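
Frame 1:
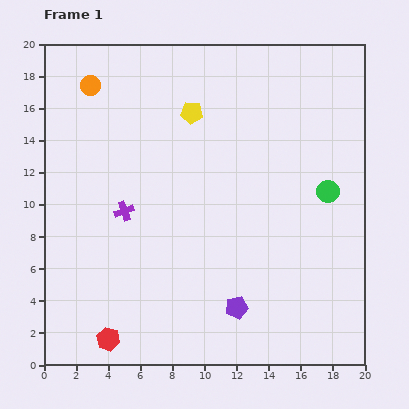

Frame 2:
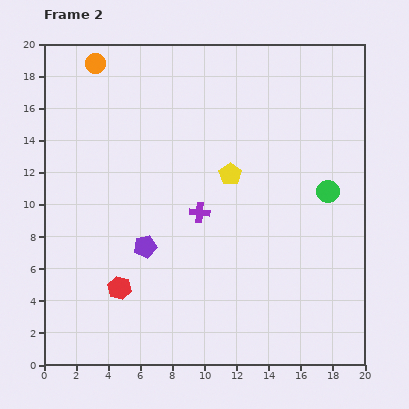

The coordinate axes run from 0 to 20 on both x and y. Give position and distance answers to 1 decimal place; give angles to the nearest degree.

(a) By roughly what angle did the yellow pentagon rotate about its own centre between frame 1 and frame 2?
30° clockwise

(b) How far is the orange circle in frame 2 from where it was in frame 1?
1.4

The orange circle moved from (2.9, 17.4) to (3.2, 18.8), a distance of √(0.3² + 1.4²) ≈ 1.4.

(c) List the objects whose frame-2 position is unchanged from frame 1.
the green circle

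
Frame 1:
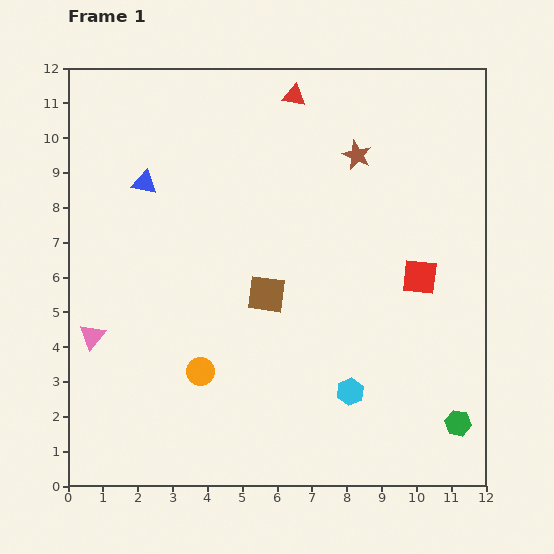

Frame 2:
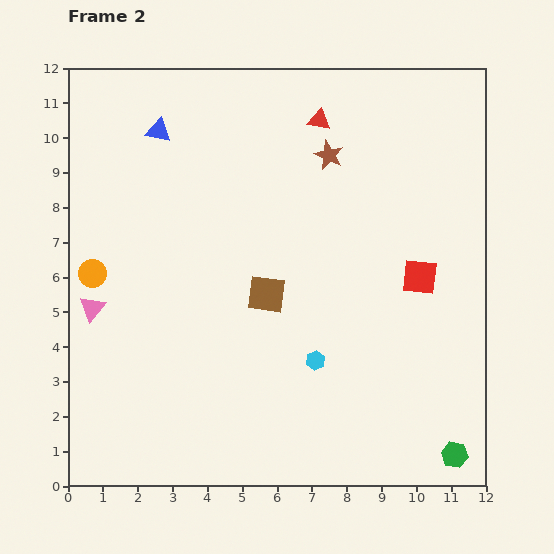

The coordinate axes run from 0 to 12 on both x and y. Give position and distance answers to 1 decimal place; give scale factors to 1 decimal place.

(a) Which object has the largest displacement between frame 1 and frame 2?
the orange circle

(moved 4.2; next 1.6)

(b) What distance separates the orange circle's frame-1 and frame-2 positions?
4.2

The orange circle moved from (3.8, 3.3) to (0.7, 6.1), a distance of √(3.1² + 2.8²) ≈ 4.2.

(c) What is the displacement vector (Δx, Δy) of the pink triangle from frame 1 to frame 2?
(0.0, 0.8)

The pink triangle was at (0.7, 4.3) in frame 1 and (0.7, 5.1) in frame 2.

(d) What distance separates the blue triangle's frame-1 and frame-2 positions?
1.6

The blue triangle moved from (2.2, 8.7) to (2.6, 10.2), a distance of √(0.4² + 1.5²) ≈ 1.6.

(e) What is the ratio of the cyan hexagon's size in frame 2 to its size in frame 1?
0.7×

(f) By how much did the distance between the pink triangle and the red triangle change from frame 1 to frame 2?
-0.5

Distance in frame 1: 9.0. Distance in frame 2: 8.5.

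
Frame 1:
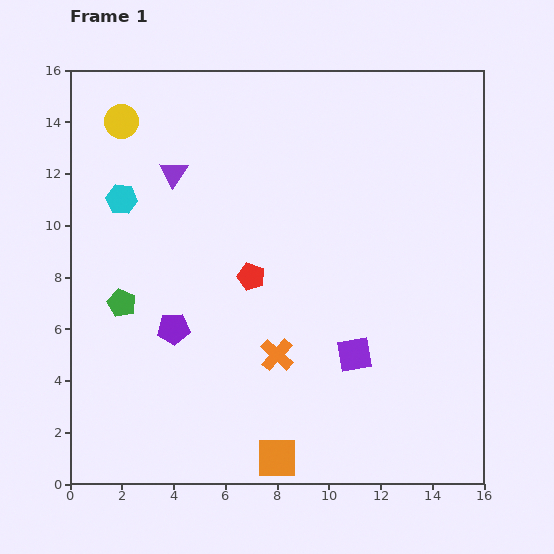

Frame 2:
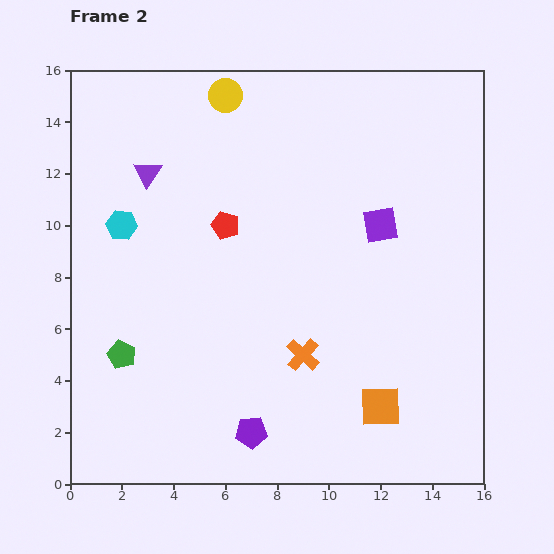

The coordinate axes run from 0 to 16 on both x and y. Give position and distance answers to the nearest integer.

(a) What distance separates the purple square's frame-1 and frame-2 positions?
5

The purple square moved from (11, 5) to (12, 10), a distance of √(1² + 5²) ≈ 5.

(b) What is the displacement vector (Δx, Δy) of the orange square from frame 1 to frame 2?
(4, 2)

The orange square was at (8, 1) in frame 1 and (12, 3) in frame 2.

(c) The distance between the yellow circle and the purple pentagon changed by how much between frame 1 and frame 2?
+5

Distance in frame 1: 8. Distance in frame 2: 13.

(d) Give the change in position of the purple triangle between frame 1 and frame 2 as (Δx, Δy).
(-1, 0)

The purple triangle was at (4, 12) in frame 1 and (3, 12) in frame 2.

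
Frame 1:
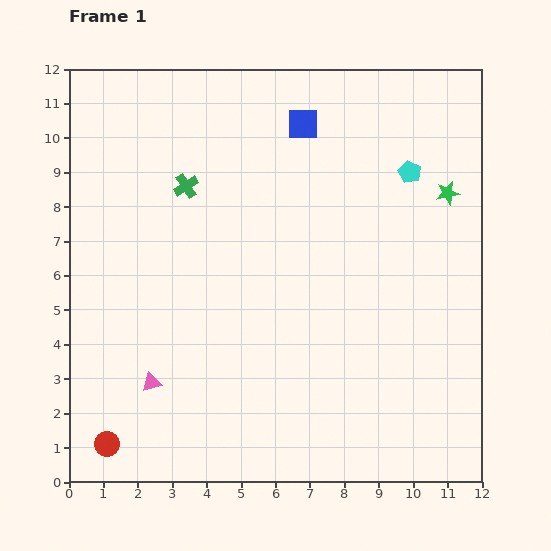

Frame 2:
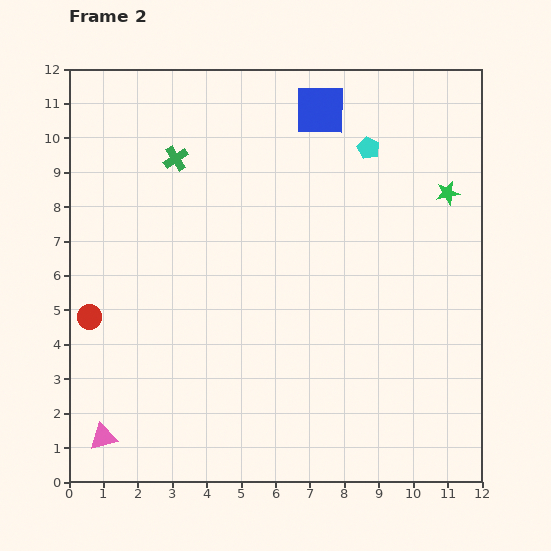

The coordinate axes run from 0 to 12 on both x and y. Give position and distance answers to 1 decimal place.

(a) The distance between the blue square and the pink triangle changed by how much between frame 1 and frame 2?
+2.7

Distance in frame 1: 8.7. Distance in frame 2: 11.4.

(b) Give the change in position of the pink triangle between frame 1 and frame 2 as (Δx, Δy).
(-1.4, -1.6)

The pink triangle was at (2.4, 2.9) in frame 1 and (1.0, 1.3) in frame 2.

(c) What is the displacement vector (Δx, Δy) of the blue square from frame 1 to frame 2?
(0.5, 0.4)

The blue square was at (6.8, 10.4) in frame 1 and (7.3, 10.8) in frame 2.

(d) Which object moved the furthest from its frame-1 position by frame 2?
the red circle

(moved 3.7; next 2.1)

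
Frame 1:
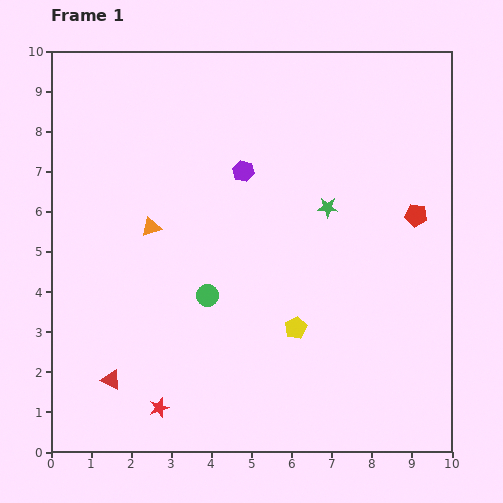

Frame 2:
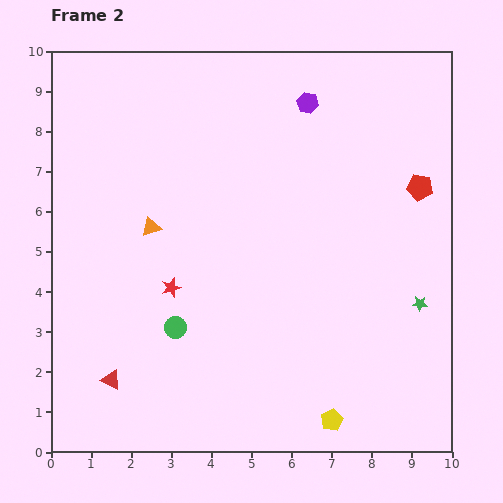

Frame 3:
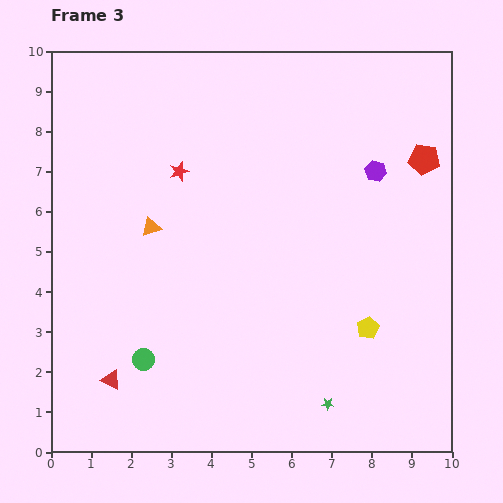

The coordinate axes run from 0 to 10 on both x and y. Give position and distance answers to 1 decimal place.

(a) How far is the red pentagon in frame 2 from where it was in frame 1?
0.7

The red pentagon moved from (9.1, 5.9) to (9.2, 6.6), a distance of √(0.1² + 0.7²) ≈ 0.7.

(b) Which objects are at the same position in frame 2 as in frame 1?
the orange triangle, the red triangle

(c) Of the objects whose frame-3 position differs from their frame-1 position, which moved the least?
the red pentagon

(moved 1.4)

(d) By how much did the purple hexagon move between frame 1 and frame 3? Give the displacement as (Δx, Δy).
(3.3, 0.0)

The purple hexagon was at (4.8, 7.0) in frame 1 and (8.1, 7.0) in frame 3.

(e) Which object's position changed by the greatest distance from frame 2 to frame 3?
the green star

(moved 3.4; next 2.9)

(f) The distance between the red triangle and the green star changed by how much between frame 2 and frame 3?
-2.5

Distance in frame 2: 7.9. Distance in frame 3: 5.4.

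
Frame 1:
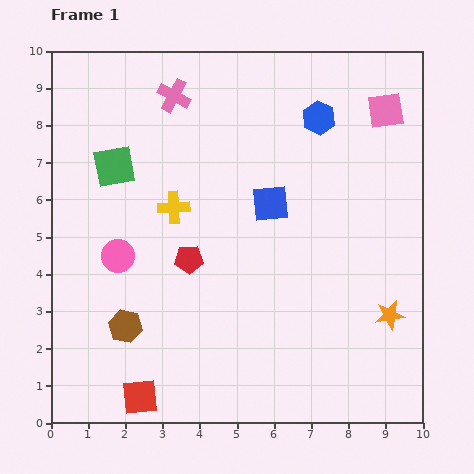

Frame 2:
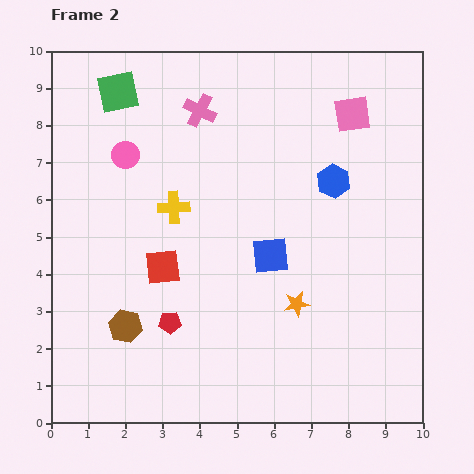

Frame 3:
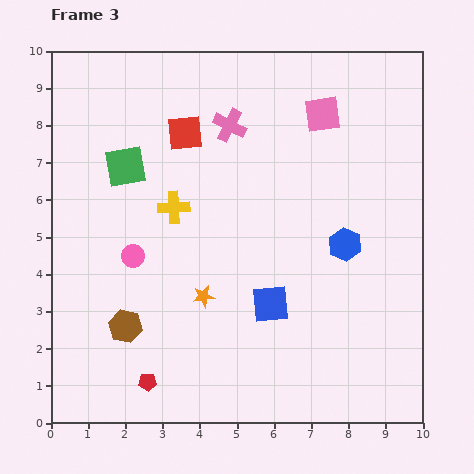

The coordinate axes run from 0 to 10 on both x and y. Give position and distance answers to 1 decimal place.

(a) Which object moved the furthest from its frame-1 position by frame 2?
the red square

(moved 3.6; next 2.7)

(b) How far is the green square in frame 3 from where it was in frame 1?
0.3

The green square moved from (1.7, 6.9) to (2.0, 6.9), a distance of √(0.3² + 0.0²) ≈ 0.3.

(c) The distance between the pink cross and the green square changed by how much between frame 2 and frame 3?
+0.7

Distance in frame 2: 2.3. Distance in frame 3: 3.0.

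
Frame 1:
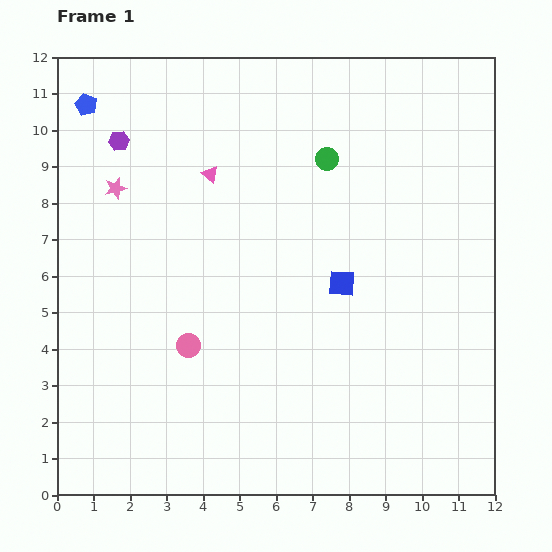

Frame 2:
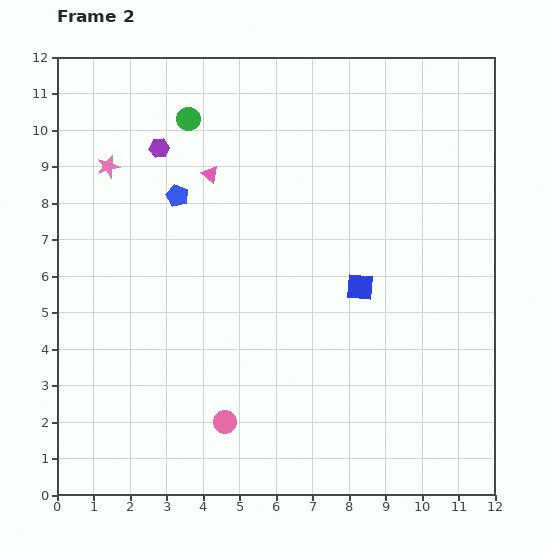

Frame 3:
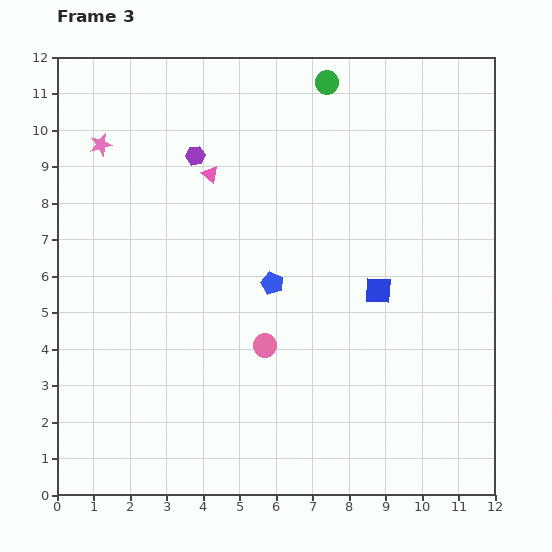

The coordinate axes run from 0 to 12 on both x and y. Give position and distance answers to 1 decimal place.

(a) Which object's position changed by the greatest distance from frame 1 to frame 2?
the green circle

(moved 4.0; next 3.5)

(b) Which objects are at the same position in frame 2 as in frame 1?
the pink triangle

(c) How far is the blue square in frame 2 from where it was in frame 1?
0.5

The blue square moved from (7.8, 5.8) to (8.3, 5.7), a distance of √(0.5² + 0.1²) ≈ 0.5.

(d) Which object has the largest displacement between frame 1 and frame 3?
the blue pentagon

(moved 7.1; next 2.1)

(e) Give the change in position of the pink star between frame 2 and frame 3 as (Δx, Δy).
(-0.2, 0.6)

The pink star was at (1.4, 9.0) in frame 2 and (1.2, 9.6) in frame 3.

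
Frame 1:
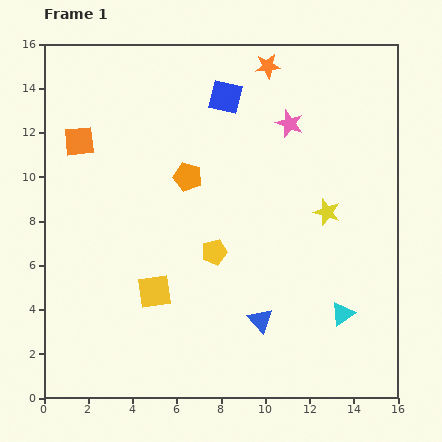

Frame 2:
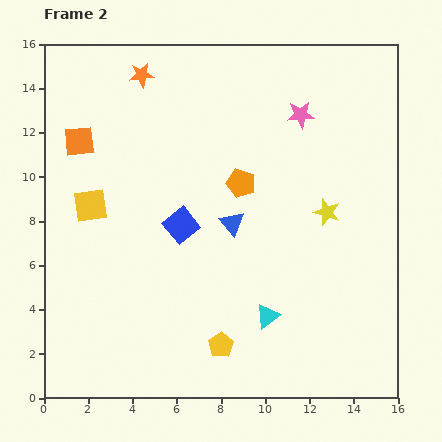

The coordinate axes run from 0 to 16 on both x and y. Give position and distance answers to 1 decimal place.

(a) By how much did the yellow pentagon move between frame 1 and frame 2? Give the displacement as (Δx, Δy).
(0.3, -4.2)

The yellow pentagon was at (7.7, 6.6) in frame 1 and (8.0, 2.4) in frame 2.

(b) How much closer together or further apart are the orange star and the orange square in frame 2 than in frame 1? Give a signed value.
-5.1

Distance in frame 1: 9.2. Distance in frame 2: 4.1.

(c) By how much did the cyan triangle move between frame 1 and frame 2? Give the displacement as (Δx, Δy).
(-3.4, -0.1)

The cyan triangle was at (13.5, 3.8) in frame 1 and (10.1, 3.7) in frame 2.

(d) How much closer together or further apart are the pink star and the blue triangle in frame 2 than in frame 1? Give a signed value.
-3.2

Distance in frame 1: 9.0. Distance in frame 2: 5.8.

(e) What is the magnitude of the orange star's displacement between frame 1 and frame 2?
5.7

The orange star moved from (10.1, 15.0) to (4.4, 14.6), a distance of √(5.7² + 0.4²) ≈ 5.7.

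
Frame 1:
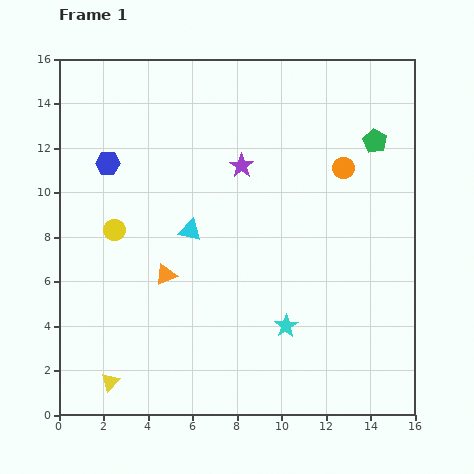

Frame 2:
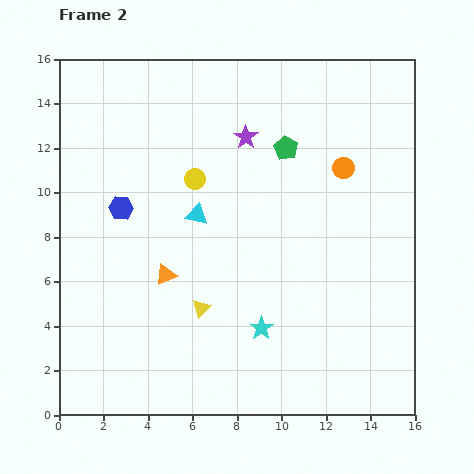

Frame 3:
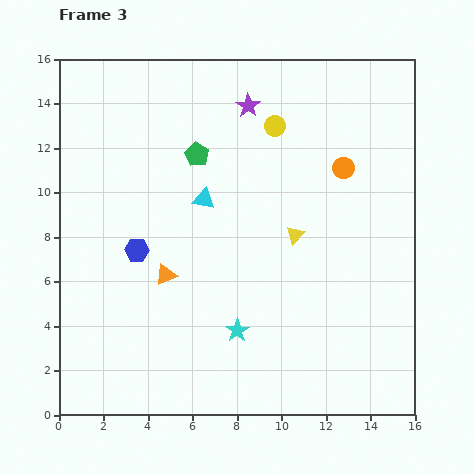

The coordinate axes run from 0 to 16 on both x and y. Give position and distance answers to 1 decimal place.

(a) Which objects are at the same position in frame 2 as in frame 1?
the orange triangle, the orange circle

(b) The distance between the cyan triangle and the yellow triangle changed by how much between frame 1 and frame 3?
-3.3

Distance in frame 1: 7.7. Distance in frame 3: 4.4.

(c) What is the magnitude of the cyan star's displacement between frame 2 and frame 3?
1.1

The cyan star moved from (9.1, 3.9) to (8.0, 3.8), a distance of √(1.1² + 0.1²) ≈ 1.1.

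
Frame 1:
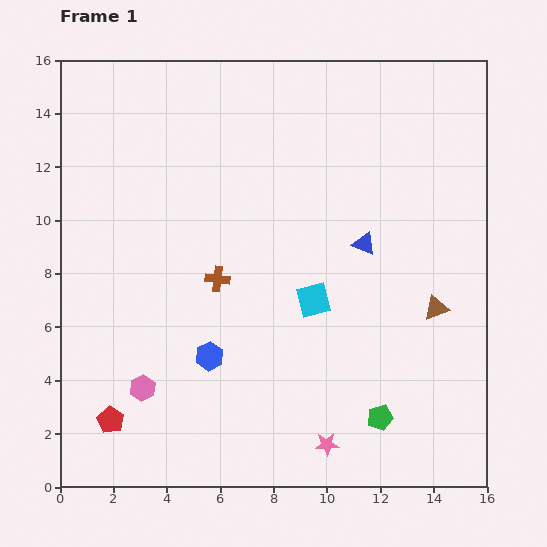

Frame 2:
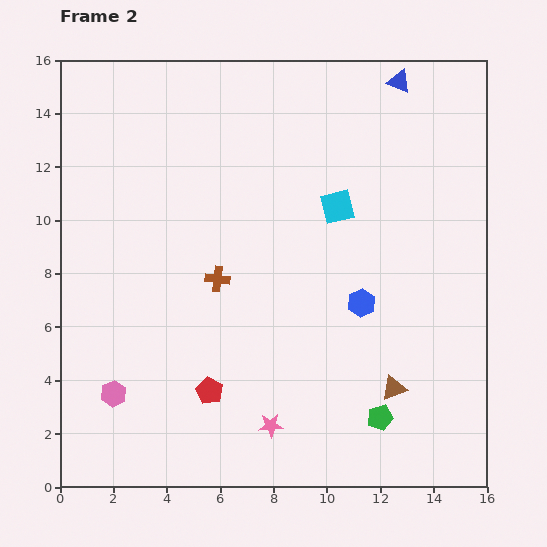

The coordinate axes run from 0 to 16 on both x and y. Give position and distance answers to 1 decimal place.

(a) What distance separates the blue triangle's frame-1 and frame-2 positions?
6.2

The blue triangle moved from (11.4, 9.1) to (12.7, 15.2), a distance of √(1.3² + 6.1²) ≈ 6.2.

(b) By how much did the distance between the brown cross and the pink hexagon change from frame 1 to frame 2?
+0.8

Distance in frame 1: 5.0. Distance in frame 2: 5.8.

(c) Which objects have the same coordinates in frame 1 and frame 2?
the green pentagon, the brown cross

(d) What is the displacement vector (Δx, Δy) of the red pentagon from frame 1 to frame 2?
(3.7, 1.1)

The red pentagon was at (1.9, 2.5) in frame 1 and (5.6, 3.6) in frame 2.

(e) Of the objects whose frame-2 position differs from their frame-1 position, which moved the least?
the pink hexagon

(moved 1.1)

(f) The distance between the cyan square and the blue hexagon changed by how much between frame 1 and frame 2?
-0.7

Distance in frame 1: 4.4. Distance in frame 2: 3.7.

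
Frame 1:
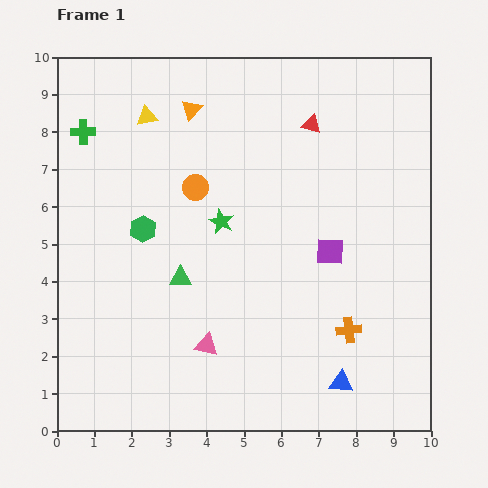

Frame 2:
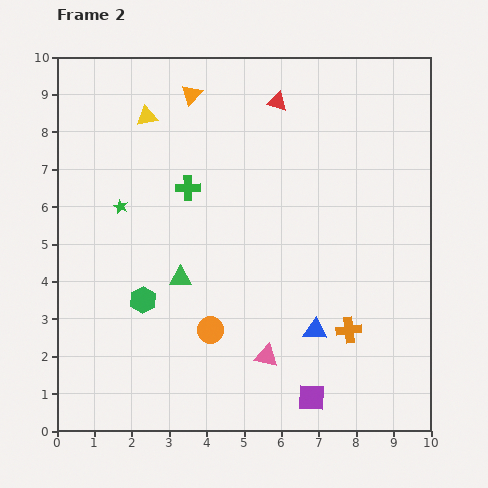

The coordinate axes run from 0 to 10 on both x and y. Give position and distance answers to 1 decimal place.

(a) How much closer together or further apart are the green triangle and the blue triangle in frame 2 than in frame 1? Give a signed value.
-1.2

Distance in frame 1: 5.1. Distance in frame 2: 3.9.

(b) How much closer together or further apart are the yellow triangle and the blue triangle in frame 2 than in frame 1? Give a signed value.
-1.5

Distance in frame 1: 8.8. Distance in frame 2: 7.3.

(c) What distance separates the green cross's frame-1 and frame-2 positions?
3.2

The green cross moved from (0.7, 8.0) to (3.5, 6.5), a distance of √(2.8² + 1.5²) ≈ 3.2.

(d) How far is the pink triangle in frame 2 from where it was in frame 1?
1.6

The pink triangle moved from (4.0, 2.3) to (5.6, 2.0), a distance of √(1.6² + 0.3²) ≈ 1.6.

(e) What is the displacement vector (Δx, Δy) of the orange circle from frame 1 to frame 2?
(0.4, -3.8)

The orange circle was at (3.7, 6.5) in frame 1 and (4.1, 2.7) in frame 2.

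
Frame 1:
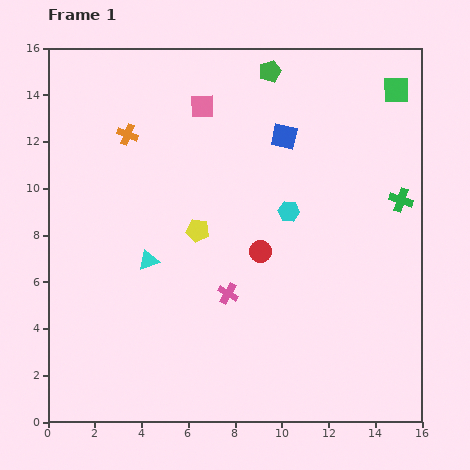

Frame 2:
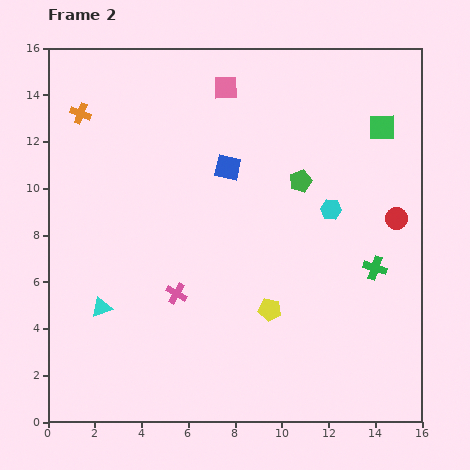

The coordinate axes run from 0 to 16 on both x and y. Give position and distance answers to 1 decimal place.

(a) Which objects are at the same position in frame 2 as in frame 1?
none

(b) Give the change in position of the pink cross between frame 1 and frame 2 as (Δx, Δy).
(-2.2, 0.0)

The pink cross was at (7.7, 5.5) in frame 1 and (5.5, 5.5) in frame 2.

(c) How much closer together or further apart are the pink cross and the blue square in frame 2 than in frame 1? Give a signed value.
-1.3

Distance in frame 1: 7.1. Distance in frame 2: 5.8.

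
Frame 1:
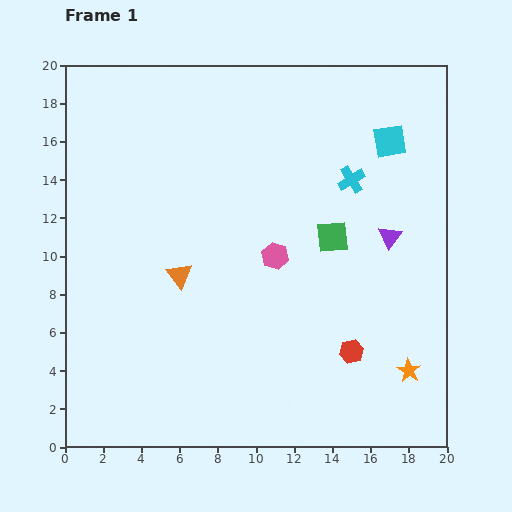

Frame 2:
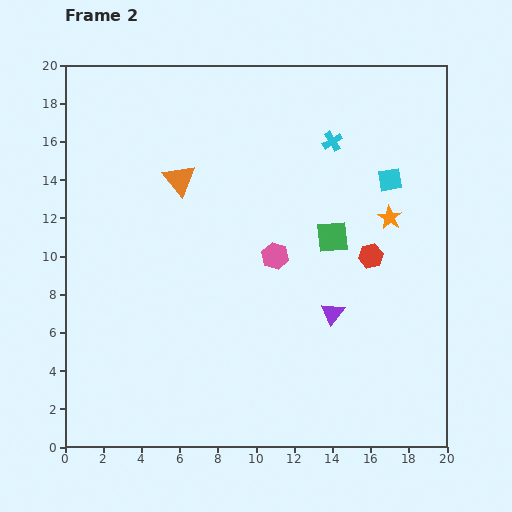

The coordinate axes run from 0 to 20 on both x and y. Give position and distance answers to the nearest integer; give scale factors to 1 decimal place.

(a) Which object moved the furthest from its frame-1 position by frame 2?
the orange star

(moved 8; next 5)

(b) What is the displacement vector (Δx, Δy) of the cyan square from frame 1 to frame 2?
(0, -2)

The cyan square was at (17, 16) in frame 1 and (17, 14) in frame 2.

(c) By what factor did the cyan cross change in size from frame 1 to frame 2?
0.7×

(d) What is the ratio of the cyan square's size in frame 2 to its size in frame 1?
0.7×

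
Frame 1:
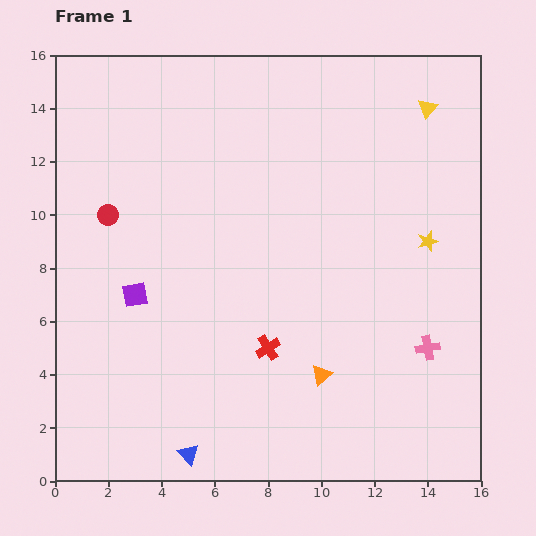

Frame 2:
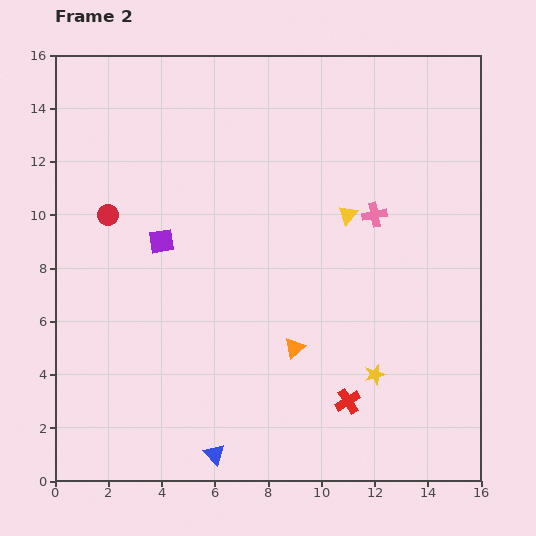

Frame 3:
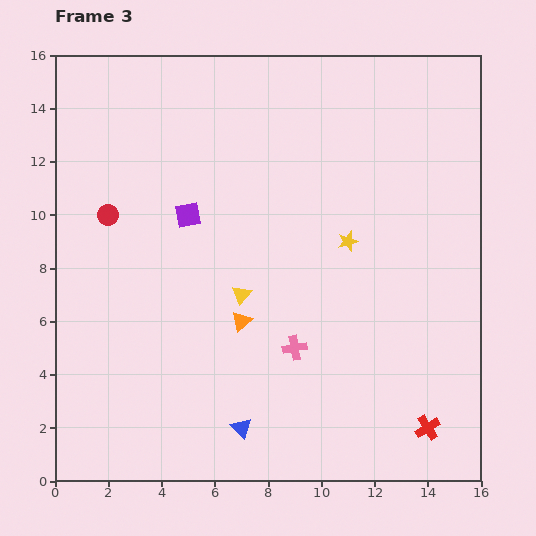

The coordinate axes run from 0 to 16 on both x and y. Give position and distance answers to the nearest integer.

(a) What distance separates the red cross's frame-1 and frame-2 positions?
4

The red cross moved from (8, 5) to (11, 3), a distance of √(3² + 2²) ≈ 4.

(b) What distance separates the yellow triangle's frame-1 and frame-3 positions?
10

The yellow triangle moved from (14, 14) to (7, 7), a distance of √(7² + 7²) ≈ 10.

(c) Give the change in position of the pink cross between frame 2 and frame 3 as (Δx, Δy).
(-3, -5)

The pink cross was at (12, 10) in frame 2 and (9, 5) in frame 3.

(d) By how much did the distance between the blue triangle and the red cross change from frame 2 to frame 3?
+2

Distance in frame 2: 5. Distance in frame 3: 7.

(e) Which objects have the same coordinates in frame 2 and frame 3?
the red circle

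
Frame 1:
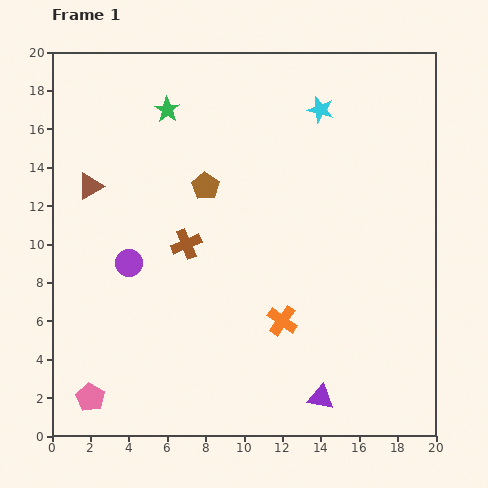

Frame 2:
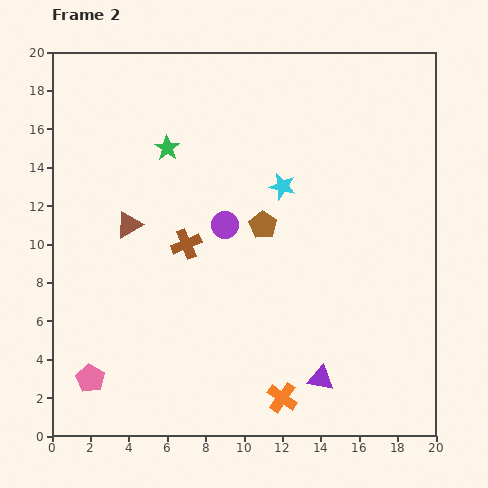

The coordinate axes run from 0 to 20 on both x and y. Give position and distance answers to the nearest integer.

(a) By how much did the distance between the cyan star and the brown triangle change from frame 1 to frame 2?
-5

Distance in frame 1: 13. Distance in frame 2: 8.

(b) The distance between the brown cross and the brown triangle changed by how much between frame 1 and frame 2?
-3

Distance in frame 1: 6. Distance in frame 2: 3.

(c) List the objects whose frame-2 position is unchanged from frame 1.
the brown cross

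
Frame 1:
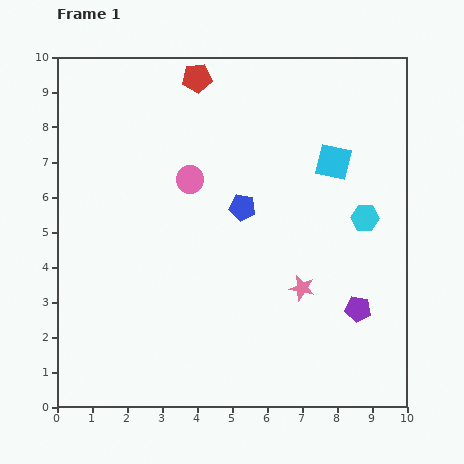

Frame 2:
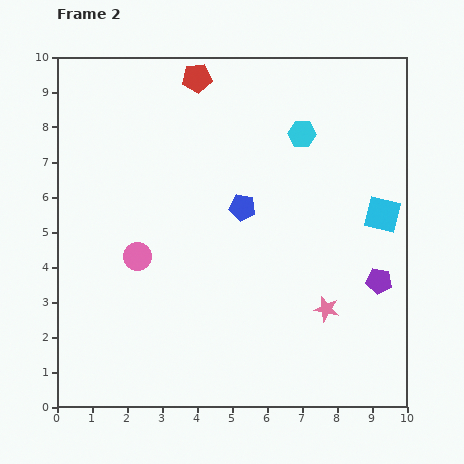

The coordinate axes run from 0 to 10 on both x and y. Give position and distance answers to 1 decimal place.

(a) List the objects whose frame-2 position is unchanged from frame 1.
the blue pentagon, the red pentagon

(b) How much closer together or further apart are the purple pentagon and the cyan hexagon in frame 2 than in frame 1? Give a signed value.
+2.1

Distance in frame 1: 2.6. Distance in frame 2: 4.7.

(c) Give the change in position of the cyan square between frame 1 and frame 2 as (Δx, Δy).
(1.4, -1.5)

The cyan square was at (7.9, 7.0) in frame 1 and (9.3, 5.5) in frame 2.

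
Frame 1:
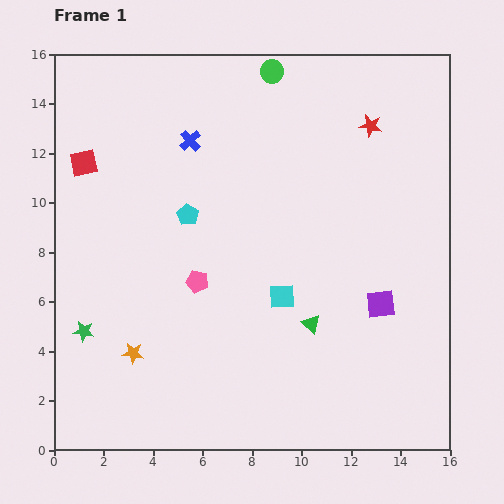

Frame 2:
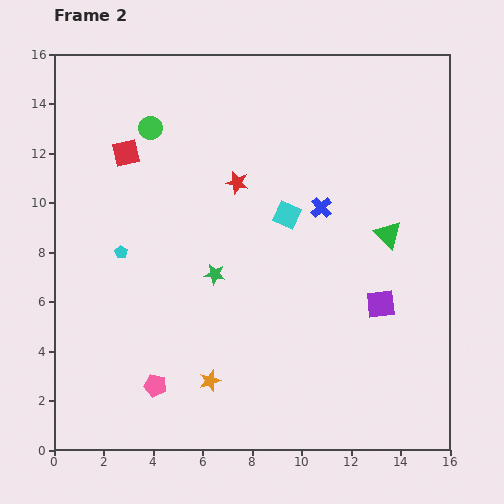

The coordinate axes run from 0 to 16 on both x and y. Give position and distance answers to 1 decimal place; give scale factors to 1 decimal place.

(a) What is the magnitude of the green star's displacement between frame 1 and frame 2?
5.8

The green star moved from (1.2, 4.8) to (6.5, 7.1), a distance of √(5.3² + 2.3²) ≈ 5.8.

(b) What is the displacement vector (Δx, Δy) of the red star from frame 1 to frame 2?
(-5.4, -2.3)

The red star was at (12.8, 13.1) in frame 1 and (7.4, 10.8) in frame 2.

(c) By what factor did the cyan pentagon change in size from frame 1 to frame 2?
0.6×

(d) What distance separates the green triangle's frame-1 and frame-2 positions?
4.8

The green triangle moved from (10.4, 5.1) to (13.5, 8.7), a distance of √(3.1² + 3.6²) ≈ 4.8.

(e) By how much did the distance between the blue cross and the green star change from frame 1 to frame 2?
-3.7

Distance in frame 1: 8.8. Distance in frame 2: 5.1.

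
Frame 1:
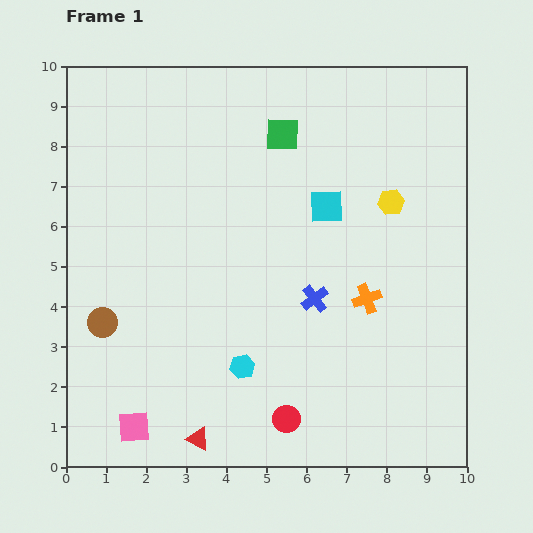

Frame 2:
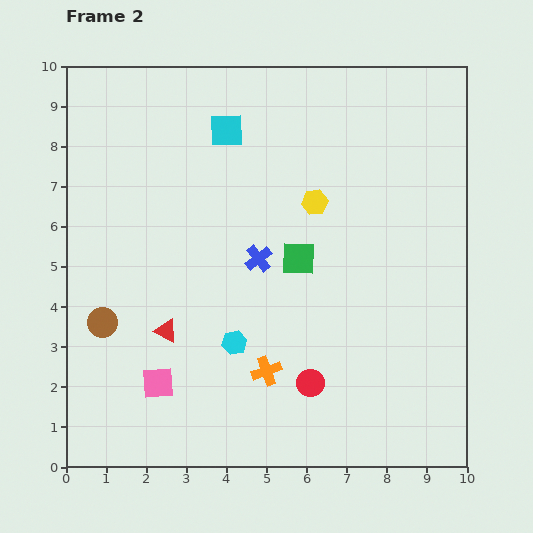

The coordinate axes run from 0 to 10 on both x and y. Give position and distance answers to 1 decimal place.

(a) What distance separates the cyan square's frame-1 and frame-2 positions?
3.1

The cyan square moved from (6.5, 6.5) to (4.0, 8.4), a distance of √(2.5² + 1.9²) ≈ 3.1.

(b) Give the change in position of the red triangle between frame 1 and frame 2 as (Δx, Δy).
(-0.8, 2.7)

The red triangle was at (3.3, 0.7) in frame 1 and (2.5, 3.4) in frame 2.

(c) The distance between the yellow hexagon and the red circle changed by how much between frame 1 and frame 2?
-1.5

Distance in frame 1: 6.0. Distance in frame 2: 4.5.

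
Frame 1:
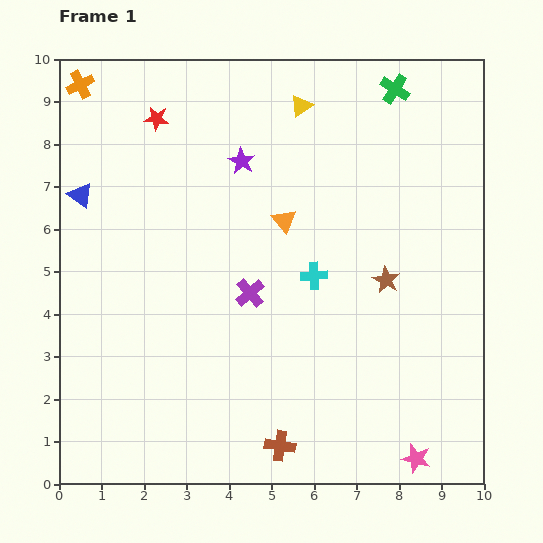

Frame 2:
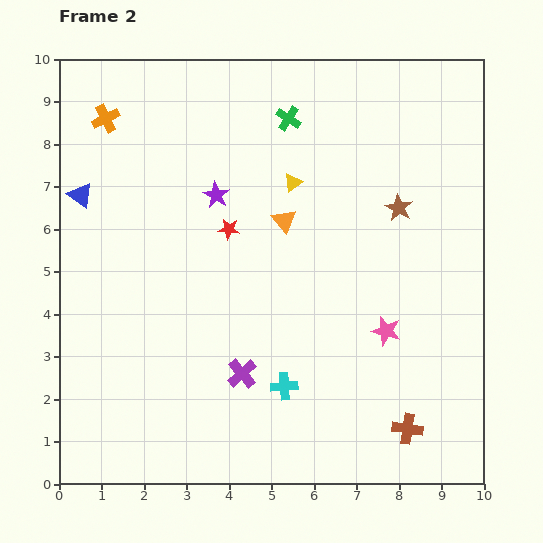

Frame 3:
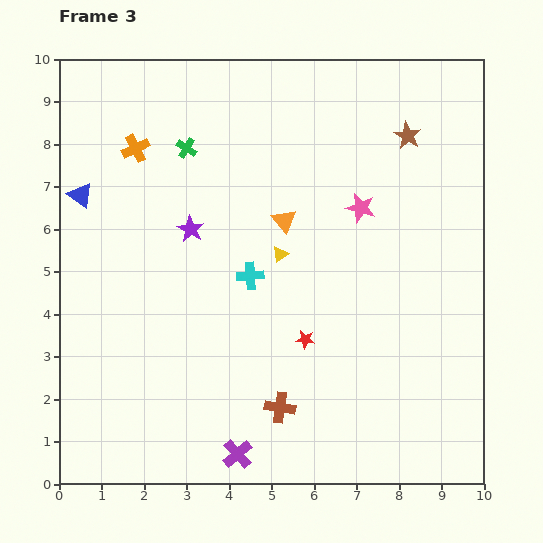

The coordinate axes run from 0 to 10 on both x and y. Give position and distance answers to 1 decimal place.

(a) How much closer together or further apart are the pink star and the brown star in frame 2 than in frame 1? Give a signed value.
-1.4

Distance in frame 1: 4.3. Distance in frame 2: 2.9.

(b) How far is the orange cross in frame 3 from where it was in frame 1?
2.0

The orange cross moved from (0.5, 9.4) to (1.8, 7.9), a distance of √(1.3² + 1.5²) ≈ 2.0.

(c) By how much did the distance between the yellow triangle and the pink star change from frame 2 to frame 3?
-1.9

Distance in frame 2: 4.1. Distance in frame 3: 2.2.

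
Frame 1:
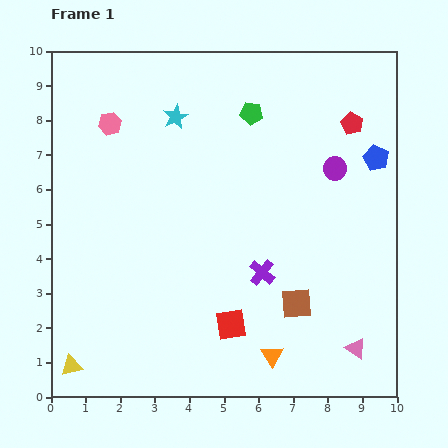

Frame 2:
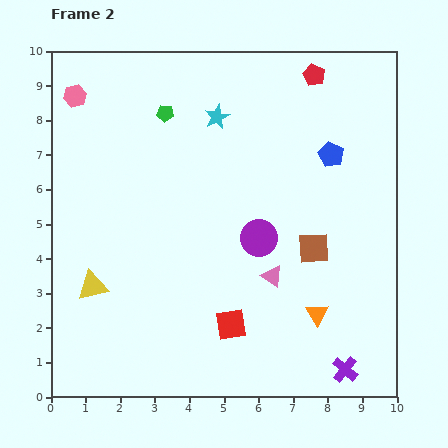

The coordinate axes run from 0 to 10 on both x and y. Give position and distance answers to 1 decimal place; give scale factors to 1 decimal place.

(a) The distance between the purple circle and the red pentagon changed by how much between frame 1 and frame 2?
+3.6

Distance in frame 1: 1.4. Distance in frame 2: 5.0.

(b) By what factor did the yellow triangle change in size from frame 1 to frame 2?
1.4×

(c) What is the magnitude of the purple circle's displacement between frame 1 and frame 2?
3.0

The purple circle moved from (8.2, 6.6) to (6.0, 4.6), a distance of √(2.2² + 2.0²) ≈ 3.0.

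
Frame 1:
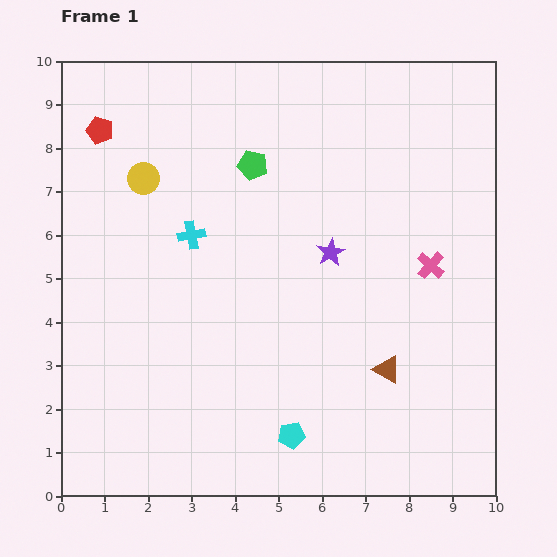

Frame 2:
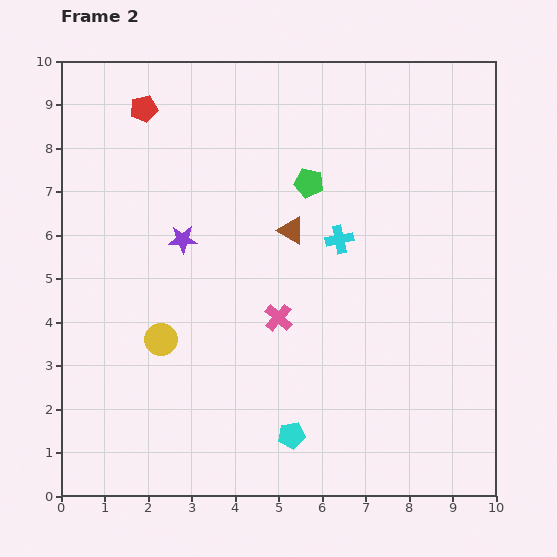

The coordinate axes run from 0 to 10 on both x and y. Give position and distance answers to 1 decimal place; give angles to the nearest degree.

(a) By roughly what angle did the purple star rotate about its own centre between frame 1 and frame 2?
26° clockwise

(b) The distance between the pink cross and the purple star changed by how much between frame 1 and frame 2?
+0.5

Distance in frame 1: 2.3. Distance in frame 2: 2.8.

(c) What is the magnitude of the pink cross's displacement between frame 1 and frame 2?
3.7

The pink cross moved from (8.5, 5.3) to (5.0, 4.1), a distance of √(3.5² + 1.2²) ≈ 3.7.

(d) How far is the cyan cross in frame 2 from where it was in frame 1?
3.4

The cyan cross moved from (3.0, 6.0) to (6.4, 5.9), a distance of √(3.4² + 0.1²) ≈ 3.4.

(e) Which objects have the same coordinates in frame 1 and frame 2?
the cyan pentagon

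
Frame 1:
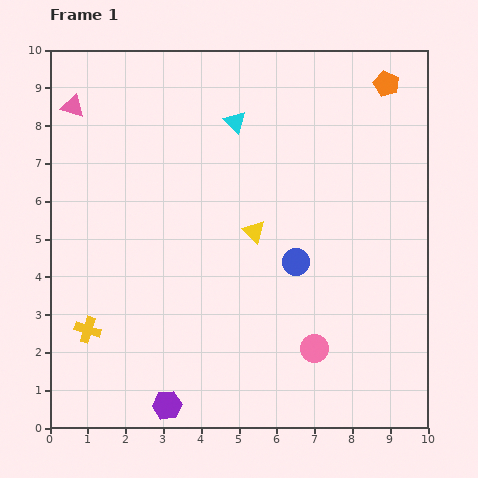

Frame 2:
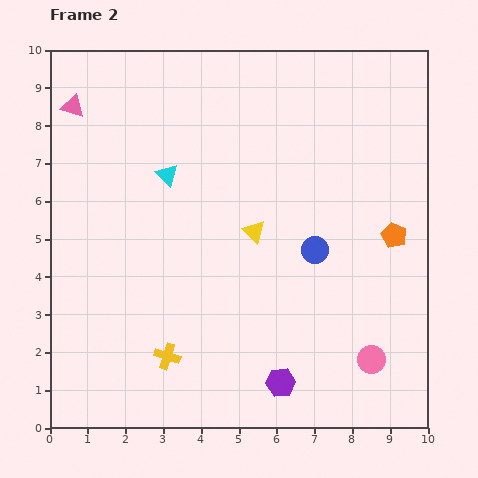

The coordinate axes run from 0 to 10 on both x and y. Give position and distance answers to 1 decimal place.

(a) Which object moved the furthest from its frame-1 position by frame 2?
the orange pentagon

(moved 4.0; next 3.1)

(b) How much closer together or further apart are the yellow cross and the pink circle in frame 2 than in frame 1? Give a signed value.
-0.6

Distance in frame 1: 6.0. Distance in frame 2: 5.4.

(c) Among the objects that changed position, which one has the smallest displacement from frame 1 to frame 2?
the blue circle

(moved 0.6)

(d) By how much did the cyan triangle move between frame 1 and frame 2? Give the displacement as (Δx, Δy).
(-1.8, -1.4)

The cyan triangle was at (4.9, 8.1) in frame 1 and (3.1, 6.7) in frame 2.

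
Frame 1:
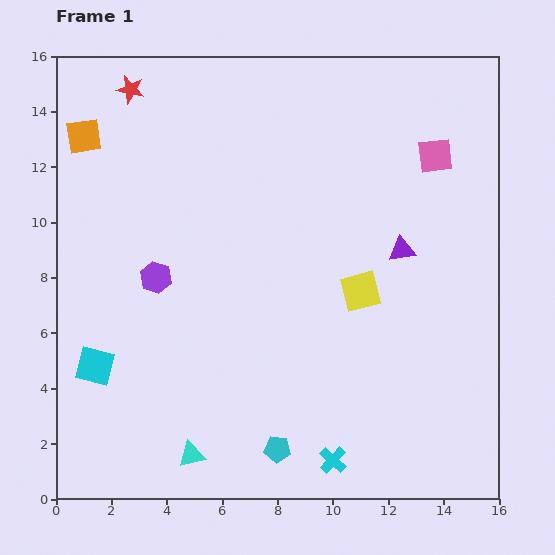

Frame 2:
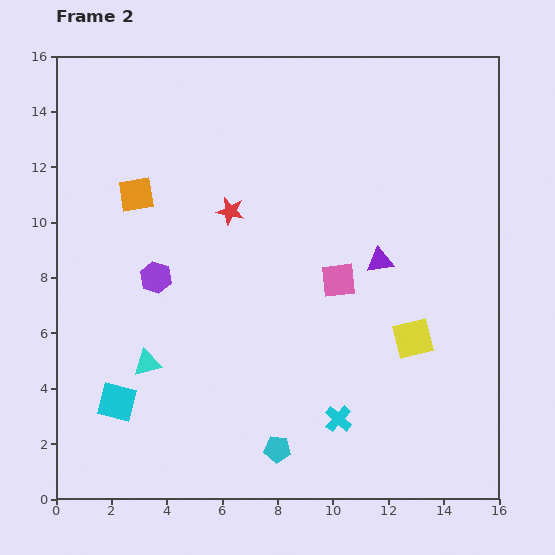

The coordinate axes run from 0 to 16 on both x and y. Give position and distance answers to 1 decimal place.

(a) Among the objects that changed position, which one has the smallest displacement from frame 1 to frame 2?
the purple triangle

(moved 0.9)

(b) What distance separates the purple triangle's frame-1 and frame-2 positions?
0.9

The purple triangle moved from (12.5, 9.0) to (11.7, 8.6), a distance of √(0.8² + 0.4²) ≈ 0.9.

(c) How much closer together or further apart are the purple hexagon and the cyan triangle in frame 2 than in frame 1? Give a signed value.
-3.4

Distance in frame 1: 6.5. Distance in frame 2: 3.1.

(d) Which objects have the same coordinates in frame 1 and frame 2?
the purple hexagon, the cyan pentagon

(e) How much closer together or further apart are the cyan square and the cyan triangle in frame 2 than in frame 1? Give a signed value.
-2.9

Distance in frame 1: 4.7. Distance in frame 2: 1.8.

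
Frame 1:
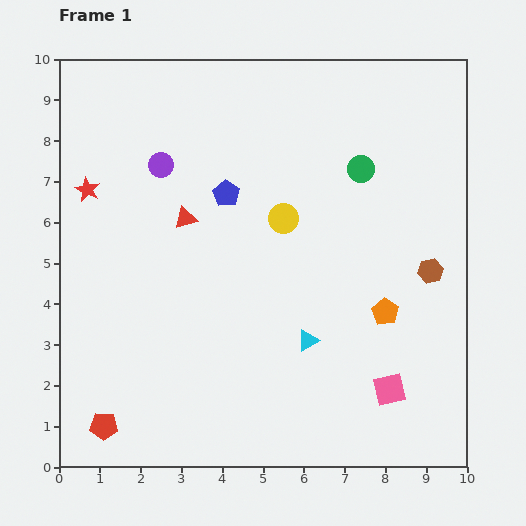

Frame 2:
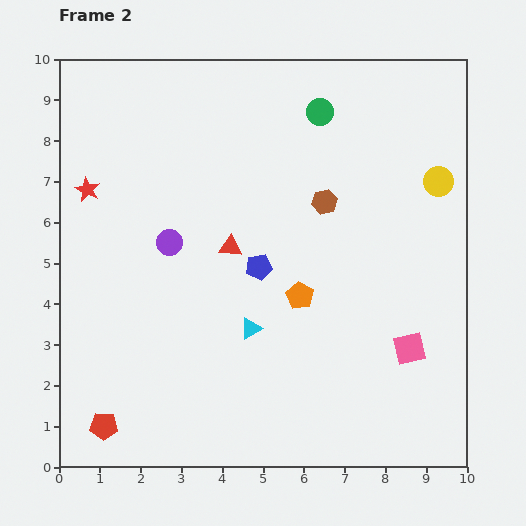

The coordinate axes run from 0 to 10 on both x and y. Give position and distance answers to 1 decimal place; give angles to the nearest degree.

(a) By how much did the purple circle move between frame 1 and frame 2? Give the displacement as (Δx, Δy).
(0.2, -1.9)

The purple circle was at (2.5, 7.4) in frame 1 and (2.7, 5.5) in frame 2.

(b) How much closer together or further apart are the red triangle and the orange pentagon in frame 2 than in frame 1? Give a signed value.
-3.3

Distance in frame 1: 5.4. Distance in frame 2: 2.1.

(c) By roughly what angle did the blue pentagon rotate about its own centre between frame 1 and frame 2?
31° clockwise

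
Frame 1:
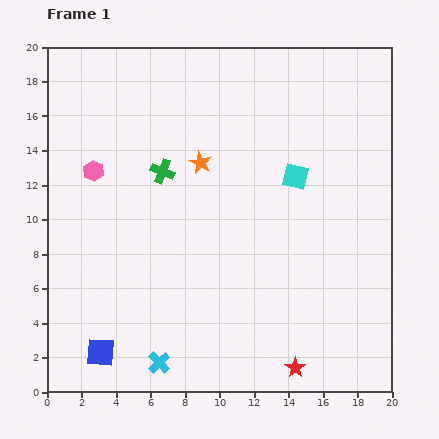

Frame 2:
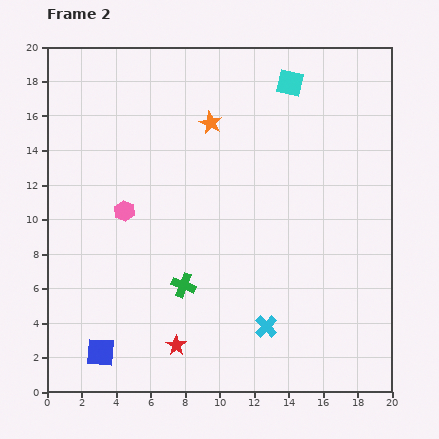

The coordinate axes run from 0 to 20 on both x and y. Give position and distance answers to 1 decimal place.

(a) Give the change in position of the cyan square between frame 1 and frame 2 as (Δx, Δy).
(-0.3, 5.4)

The cyan square was at (14.4, 12.5) in frame 1 and (14.1, 17.9) in frame 2.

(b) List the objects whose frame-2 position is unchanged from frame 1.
the blue square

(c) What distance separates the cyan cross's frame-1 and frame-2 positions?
6.5

The cyan cross moved from (6.5, 1.7) to (12.7, 3.8), a distance of √(6.2² + 2.1²) ≈ 6.5.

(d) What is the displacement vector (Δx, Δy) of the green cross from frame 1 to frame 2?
(1.2, -6.6)

The green cross was at (6.7, 12.8) in frame 1 and (7.9, 6.2) in frame 2.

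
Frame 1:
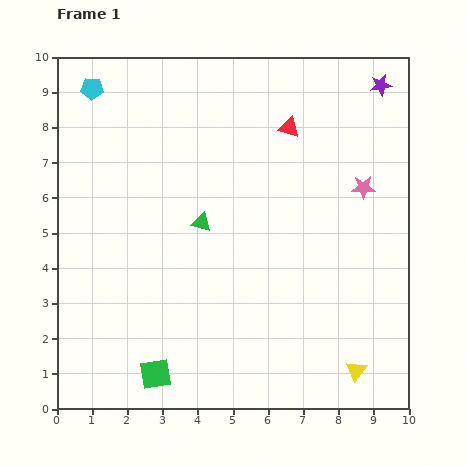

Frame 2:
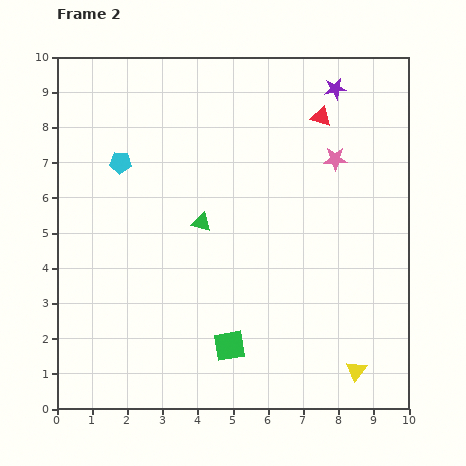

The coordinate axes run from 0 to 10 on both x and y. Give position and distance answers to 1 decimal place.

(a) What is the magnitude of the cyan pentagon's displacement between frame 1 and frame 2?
2.2

The cyan pentagon moved from (1.0, 9.1) to (1.8, 7.0), a distance of √(0.8² + 2.1²) ≈ 2.2.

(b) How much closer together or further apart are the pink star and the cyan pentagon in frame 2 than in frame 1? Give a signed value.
-2.1

Distance in frame 1: 8.2. Distance in frame 2: 6.1.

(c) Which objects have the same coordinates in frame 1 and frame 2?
the green triangle, the yellow triangle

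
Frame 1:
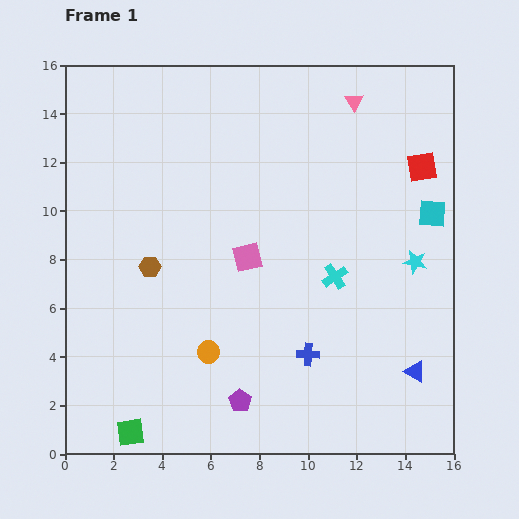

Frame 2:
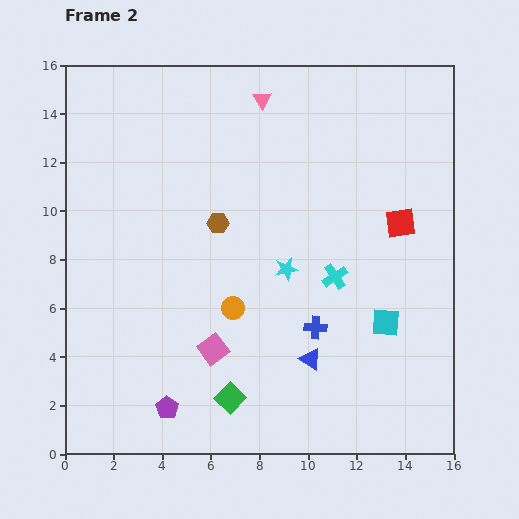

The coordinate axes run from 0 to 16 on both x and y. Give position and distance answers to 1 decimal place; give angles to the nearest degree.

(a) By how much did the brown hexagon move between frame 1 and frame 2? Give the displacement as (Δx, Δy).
(2.8, 1.8)

The brown hexagon was at (3.5, 7.7) in frame 1 and (6.3, 9.5) in frame 2.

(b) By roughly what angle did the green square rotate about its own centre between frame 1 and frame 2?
38° counter-clockwise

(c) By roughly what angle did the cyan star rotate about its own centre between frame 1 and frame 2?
24° counter-clockwise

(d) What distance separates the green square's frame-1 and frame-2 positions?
4.3

The green square moved from (2.7, 0.9) to (6.8, 2.3), a distance of √(4.1² + 1.4²) ≈ 4.3.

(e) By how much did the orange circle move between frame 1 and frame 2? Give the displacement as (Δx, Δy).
(1.0, 1.8)

The orange circle was at (5.9, 4.2) in frame 1 and (6.9, 6.0) in frame 2.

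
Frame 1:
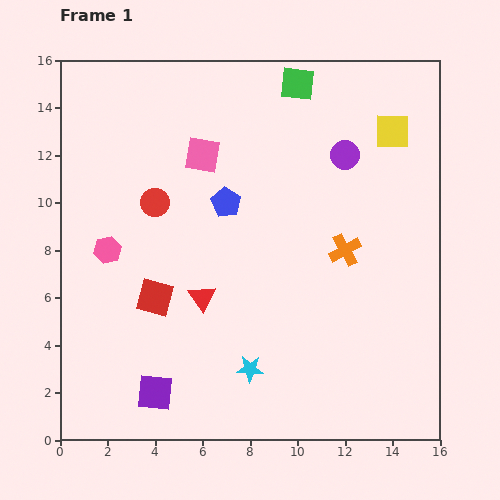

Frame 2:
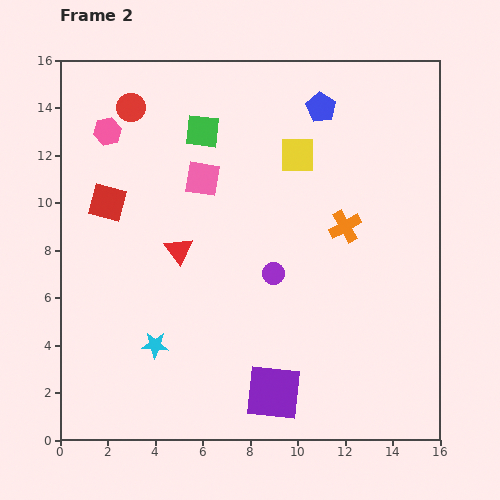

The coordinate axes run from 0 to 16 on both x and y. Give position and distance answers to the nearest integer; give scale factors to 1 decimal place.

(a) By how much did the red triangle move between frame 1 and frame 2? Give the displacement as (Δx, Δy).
(-1, 2)

The red triangle was at (6, 6) in frame 1 and (5, 8) in frame 2.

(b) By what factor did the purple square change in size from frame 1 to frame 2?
1.6×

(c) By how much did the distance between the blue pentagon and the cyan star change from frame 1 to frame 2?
+5

Distance in frame 1: 7. Distance in frame 2: 12.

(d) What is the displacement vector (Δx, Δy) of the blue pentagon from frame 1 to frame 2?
(4, 4)

The blue pentagon was at (7, 10) in frame 1 and (11, 14) in frame 2.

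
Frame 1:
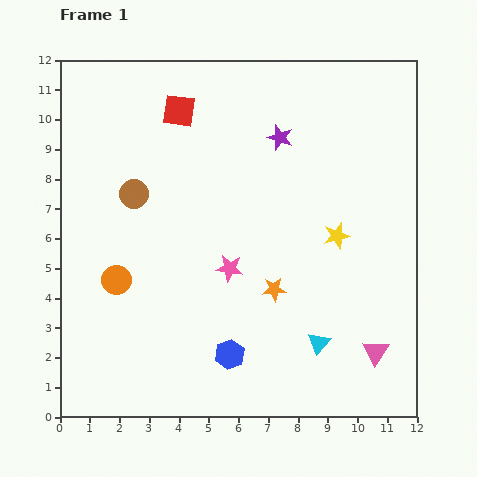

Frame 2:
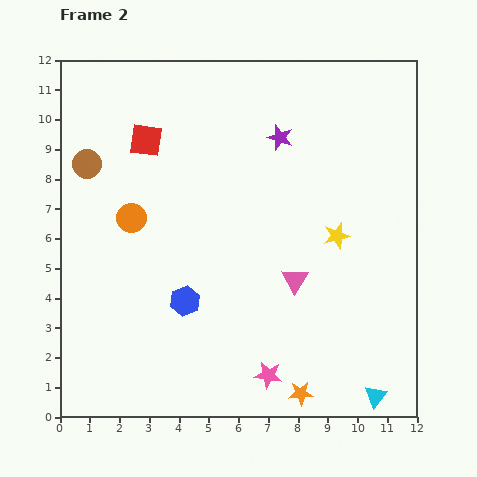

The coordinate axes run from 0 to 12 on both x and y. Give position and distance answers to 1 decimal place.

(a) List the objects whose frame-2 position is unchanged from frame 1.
the purple star, the yellow star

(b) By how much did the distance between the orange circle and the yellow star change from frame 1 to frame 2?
-0.7

Distance in frame 1: 7.6. Distance in frame 2: 6.9.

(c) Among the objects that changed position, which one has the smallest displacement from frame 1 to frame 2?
the red square

(moved 1.5)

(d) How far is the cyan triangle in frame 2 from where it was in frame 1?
2.6

The cyan triangle moved from (8.7, 2.5) to (10.6, 0.7), a distance of √(1.9² + 1.8²) ≈ 2.6.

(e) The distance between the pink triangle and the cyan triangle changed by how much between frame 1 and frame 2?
+2.8

Distance in frame 1: 1.9. Distance in frame 2: 4.7.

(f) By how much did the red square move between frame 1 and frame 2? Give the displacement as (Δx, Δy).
(-1.1, -1.0)

The red square was at (4.0, 10.3) in frame 1 and (2.9, 9.3) in frame 2.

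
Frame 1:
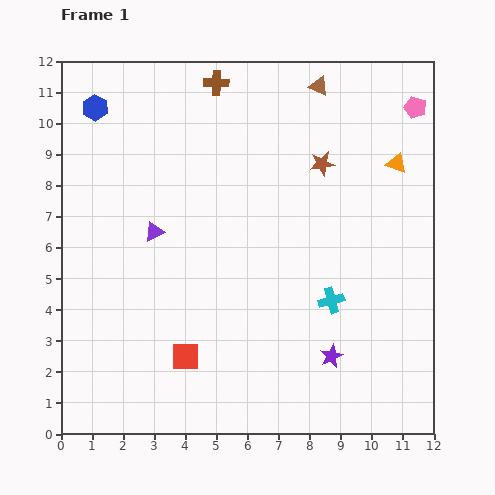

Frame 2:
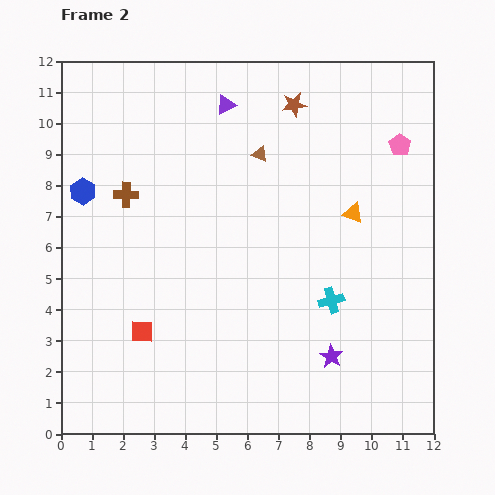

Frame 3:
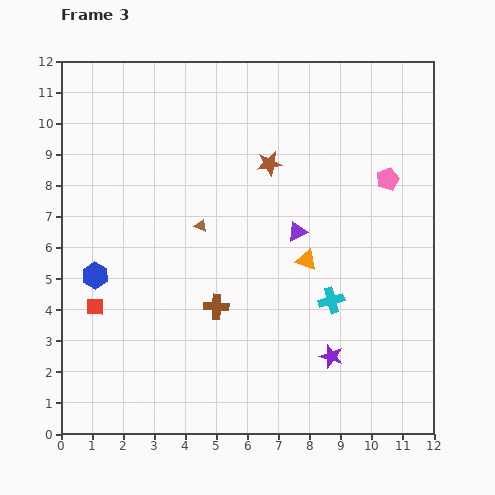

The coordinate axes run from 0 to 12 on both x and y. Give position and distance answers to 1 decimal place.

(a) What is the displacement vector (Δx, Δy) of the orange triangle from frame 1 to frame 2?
(-1.4, -1.6)

The orange triangle was at (10.8, 8.7) in frame 1 and (9.4, 7.1) in frame 2.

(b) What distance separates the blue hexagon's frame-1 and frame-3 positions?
5.4

The blue hexagon moved from (1.1, 10.5) to (1.1, 5.1), a distance of √(0.0² + 5.4²) ≈ 5.4.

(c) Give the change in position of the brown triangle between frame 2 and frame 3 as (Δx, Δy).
(-1.9, -2.3)

The brown triangle was at (6.4, 9.0) in frame 2 and (4.5, 6.7) in frame 3.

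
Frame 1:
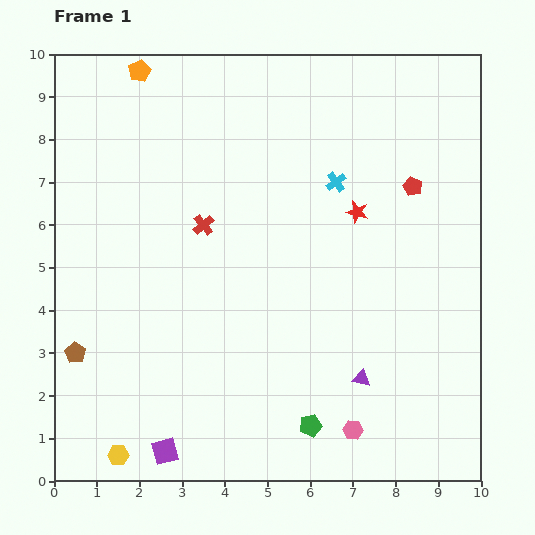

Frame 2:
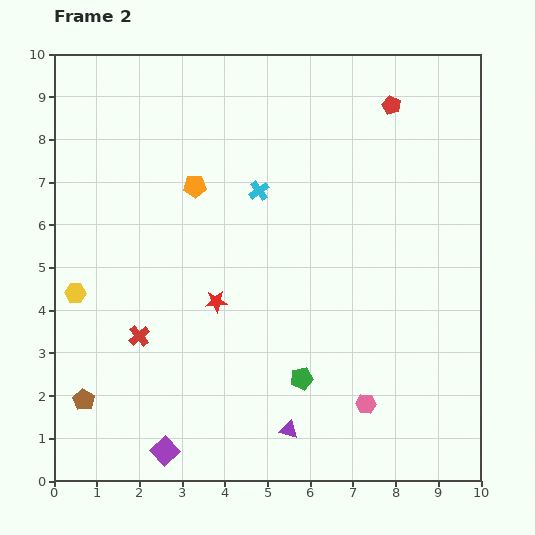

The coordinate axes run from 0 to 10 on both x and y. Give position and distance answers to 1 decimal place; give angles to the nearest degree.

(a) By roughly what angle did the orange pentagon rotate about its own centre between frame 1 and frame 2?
27° clockwise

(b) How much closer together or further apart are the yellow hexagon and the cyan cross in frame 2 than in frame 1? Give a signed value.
-3.3

Distance in frame 1: 8.2. Distance in frame 2: 4.9.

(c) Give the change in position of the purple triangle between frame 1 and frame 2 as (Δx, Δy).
(-1.7, -1.2)

The purple triangle was at (7.2, 2.4) in frame 1 and (5.5, 1.2) in frame 2.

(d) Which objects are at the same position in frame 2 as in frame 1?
the purple square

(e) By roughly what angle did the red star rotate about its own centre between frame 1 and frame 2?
20° counter-clockwise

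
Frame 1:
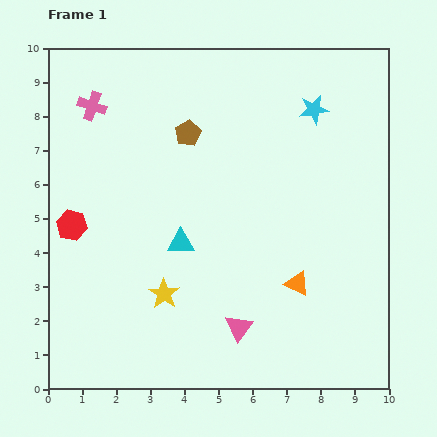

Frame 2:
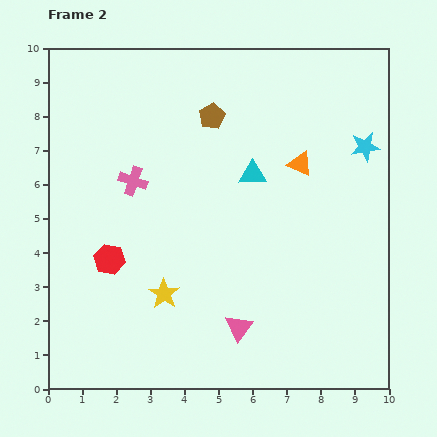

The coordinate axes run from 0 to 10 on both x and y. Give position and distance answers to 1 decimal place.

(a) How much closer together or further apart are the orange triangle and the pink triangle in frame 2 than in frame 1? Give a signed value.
+3.0

Distance in frame 1: 2.1. Distance in frame 2: 5.1.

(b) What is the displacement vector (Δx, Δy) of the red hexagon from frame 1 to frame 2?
(1.1, -1.0)

The red hexagon was at (0.7, 4.8) in frame 1 and (1.8, 3.8) in frame 2.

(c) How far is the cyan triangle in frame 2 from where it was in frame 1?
2.9

The cyan triangle moved from (3.9, 4.3) to (6.0, 6.3), a distance of √(2.1² + 2.0²) ≈ 2.9.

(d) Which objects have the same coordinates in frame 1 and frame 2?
the yellow star, the pink triangle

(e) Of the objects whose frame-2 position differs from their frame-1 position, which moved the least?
the brown pentagon

(moved 0.9)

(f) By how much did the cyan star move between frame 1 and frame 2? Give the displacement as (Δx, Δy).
(1.5, -1.1)

The cyan star was at (7.8, 8.2) in frame 1 and (9.3, 7.1) in frame 2.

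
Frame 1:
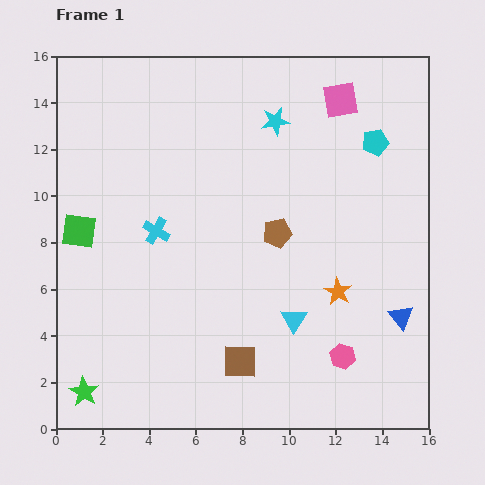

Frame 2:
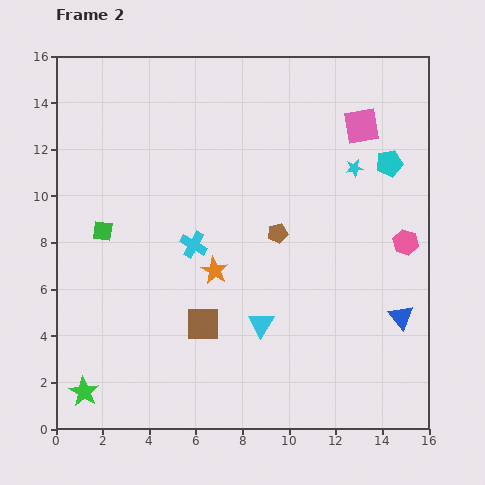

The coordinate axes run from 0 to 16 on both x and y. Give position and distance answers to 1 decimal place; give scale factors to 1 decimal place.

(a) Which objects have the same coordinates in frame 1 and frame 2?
the green star, the brown pentagon, the blue triangle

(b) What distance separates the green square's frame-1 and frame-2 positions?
1.0

The green square moved from (1.0, 8.5) to (2.0, 8.5), a distance of √(1.0² + 0.0²) ≈ 1.0.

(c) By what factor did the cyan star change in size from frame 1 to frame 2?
0.6×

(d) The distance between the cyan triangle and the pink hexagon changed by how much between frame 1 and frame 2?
+4.5

Distance in frame 1: 2.6. Distance in frame 2: 7.1.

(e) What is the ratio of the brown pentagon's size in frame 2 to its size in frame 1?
0.7×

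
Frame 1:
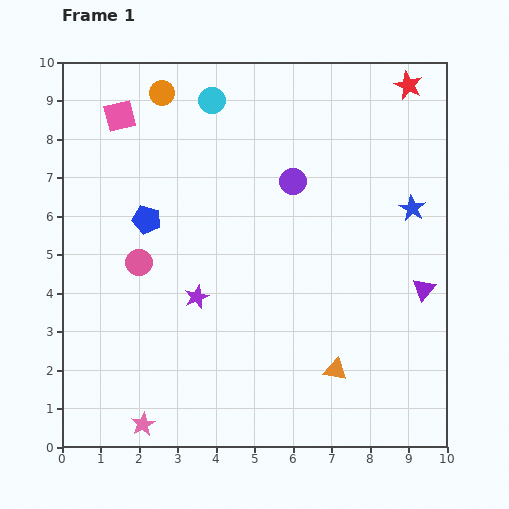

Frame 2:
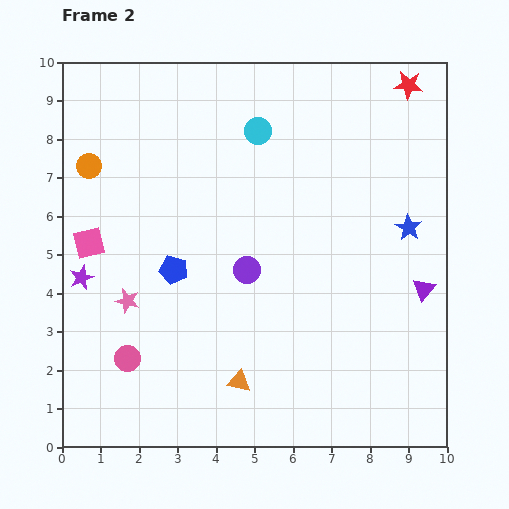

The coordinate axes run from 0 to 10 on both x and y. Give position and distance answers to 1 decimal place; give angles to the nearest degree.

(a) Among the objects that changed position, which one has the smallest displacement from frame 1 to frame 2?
the blue star

(moved 0.5)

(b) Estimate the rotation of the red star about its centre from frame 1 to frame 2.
18° counter-clockwise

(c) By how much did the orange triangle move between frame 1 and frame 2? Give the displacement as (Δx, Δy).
(-2.5, -0.3)

The orange triangle was at (7.1, 2.0) in frame 1 and (4.6, 1.7) in frame 2.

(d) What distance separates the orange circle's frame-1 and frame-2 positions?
2.7

The orange circle moved from (2.6, 9.2) to (0.7, 7.3), a distance of √(1.9² + 1.9²) ≈ 2.7.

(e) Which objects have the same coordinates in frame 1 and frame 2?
the red star, the purple triangle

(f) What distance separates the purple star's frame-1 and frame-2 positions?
3.0

The purple star moved from (3.5, 3.9) to (0.5, 4.4), a distance of √(3.0² + 0.5²) ≈ 3.0.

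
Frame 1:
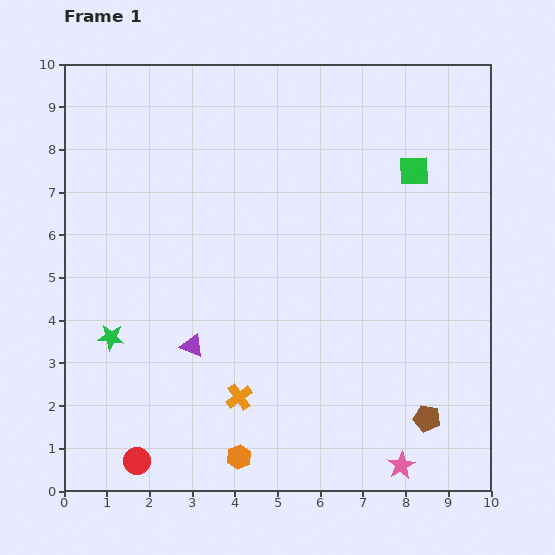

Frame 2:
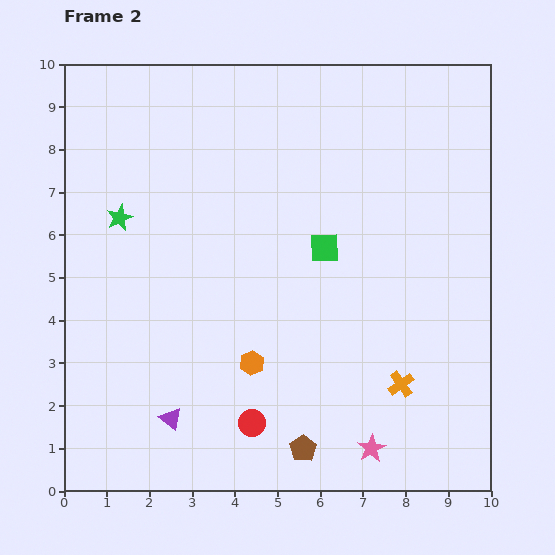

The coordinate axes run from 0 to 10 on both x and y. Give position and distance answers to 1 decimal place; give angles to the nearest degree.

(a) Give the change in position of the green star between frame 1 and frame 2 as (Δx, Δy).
(0.2, 2.8)

The green star was at (1.1, 3.6) in frame 1 and (1.3, 6.4) in frame 2.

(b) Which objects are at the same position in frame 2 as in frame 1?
none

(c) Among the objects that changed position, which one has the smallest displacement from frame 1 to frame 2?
the pink star

(moved 0.8)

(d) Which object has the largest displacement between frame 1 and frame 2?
the orange cross

(moved 3.8; next 3.0)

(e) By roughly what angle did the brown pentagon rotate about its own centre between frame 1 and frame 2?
25° clockwise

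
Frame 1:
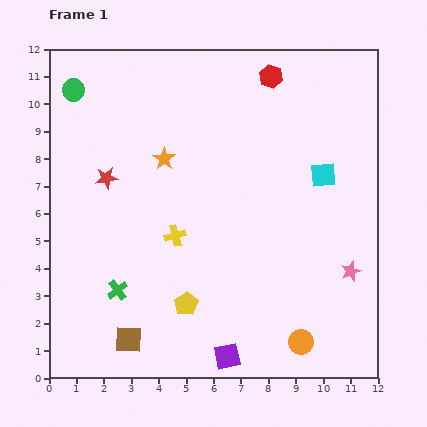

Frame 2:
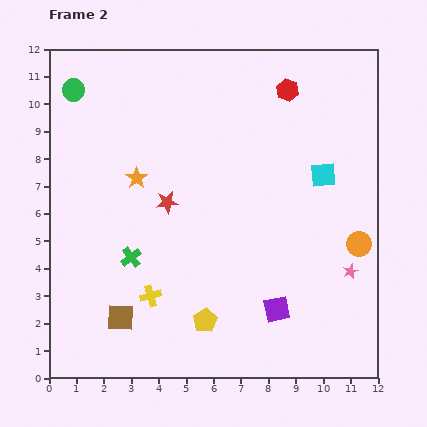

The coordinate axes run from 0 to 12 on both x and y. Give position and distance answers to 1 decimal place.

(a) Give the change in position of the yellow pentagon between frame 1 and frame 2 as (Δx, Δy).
(0.7, -0.6)

The yellow pentagon was at (5.0, 2.7) in frame 1 and (5.7, 2.1) in frame 2.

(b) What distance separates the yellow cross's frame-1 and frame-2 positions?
2.4

The yellow cross moved from (4.6, 5.2) to (3.7, 3.0), a distance of √(0.9² + 2.2²) ≈ 2.4.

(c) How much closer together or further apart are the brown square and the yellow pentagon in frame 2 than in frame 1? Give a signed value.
+0.6

Distance in frame 1: 2.5. Distance in frame 2: 3.1.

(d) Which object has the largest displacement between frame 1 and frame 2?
the orange circle

(moved 4.2; next 2.5)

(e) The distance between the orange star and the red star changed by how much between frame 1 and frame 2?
-0.8

Distance in frame 1: 2.2. Distance in frame 2: 1.4.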